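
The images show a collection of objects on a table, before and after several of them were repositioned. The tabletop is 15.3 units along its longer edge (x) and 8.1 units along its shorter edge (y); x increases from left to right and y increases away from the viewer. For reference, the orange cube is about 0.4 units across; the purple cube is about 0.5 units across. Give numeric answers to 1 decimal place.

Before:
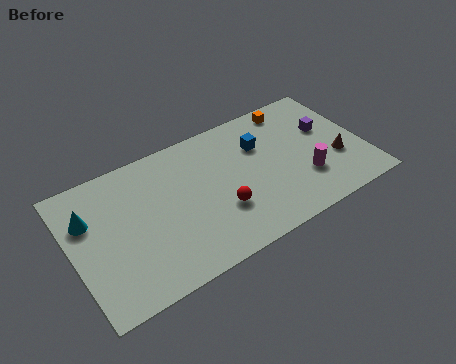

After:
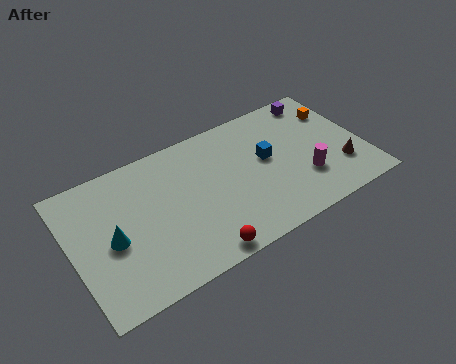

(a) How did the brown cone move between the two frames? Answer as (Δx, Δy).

(0.1, -0.6)

From the two frames, the brown cone sits at roughly (13.8, 2.9) before and (13.9, 2.3) after.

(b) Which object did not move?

the magenta cylinder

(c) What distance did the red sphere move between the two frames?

2.4

The red sphere was near (7.5, 2.7) before and (6.1, 0.8) after, so it travelled √(1.4² + 1.9²) ≈ 2.4 units.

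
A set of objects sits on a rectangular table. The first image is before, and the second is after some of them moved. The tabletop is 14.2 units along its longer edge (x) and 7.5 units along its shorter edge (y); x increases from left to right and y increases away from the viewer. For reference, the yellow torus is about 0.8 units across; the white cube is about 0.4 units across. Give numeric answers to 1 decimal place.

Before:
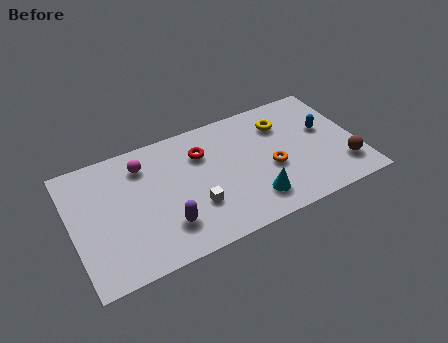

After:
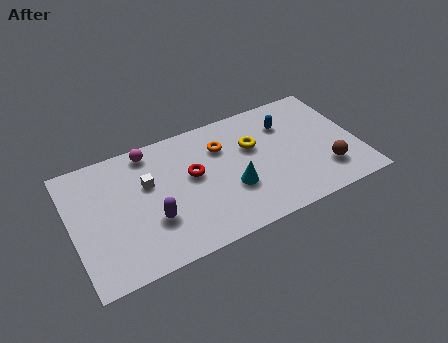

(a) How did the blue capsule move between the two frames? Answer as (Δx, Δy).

(-1.8, 1.1)

The blue capsule was at about (12.7, 4.4) and moved to about (10.9, 5.5).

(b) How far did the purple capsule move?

0.8

The purple capsule moved from about (4.4, 1.9) to (3.8, 2.5), a distance of √(0.6² + 0.6²) ≈ 0.8.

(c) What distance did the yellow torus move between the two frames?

1.8

The yellow torus moved from about (10.7, 5.6) to (9.1, 4.8), a distance of √(1.6² + 0.8²) ≈ 1.8.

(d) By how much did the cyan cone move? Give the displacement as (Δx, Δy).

(-0.9, 1.1)

From the two frames, the cyan cone sits at roughly (8.7, 1.6) before and (7.8, 2.7) after.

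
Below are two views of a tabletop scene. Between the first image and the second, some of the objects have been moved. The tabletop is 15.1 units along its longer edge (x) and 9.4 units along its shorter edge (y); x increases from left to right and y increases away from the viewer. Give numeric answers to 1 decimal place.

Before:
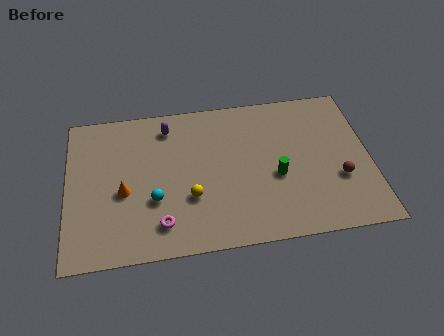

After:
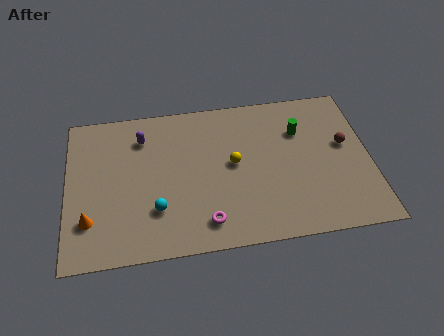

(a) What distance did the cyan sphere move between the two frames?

0.6

From (4.3, 3.3) to (4.4, 2.7), the cyan sphere covered √(0.1² + 0.6²) ≈ 0.6 units.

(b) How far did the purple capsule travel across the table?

1.4

The purple capsule was near (5.1, 7.8) before and (3.8, 7.3) after, so it travelled √(1.3² + 0.5²) ≈ 1.4 units.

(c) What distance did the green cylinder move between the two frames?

3.0

The green cylinder was near (10.4, 3.9) before and (11.7, 6.6) after, so it travelled √(1.3² + 2.7²) ≈ 3.0 units.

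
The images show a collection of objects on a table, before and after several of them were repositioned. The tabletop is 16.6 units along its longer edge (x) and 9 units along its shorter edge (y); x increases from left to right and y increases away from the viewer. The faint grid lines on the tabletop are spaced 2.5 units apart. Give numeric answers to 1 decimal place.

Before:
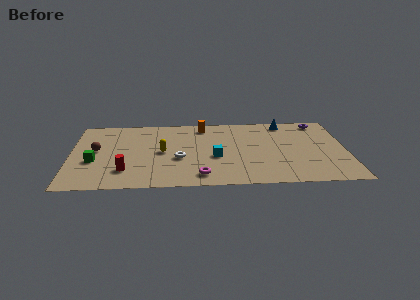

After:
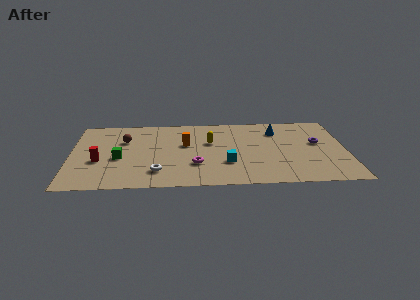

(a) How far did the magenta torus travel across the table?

1.4

The magenta torus moved from about (7.8, 1.4) to (7.5, 2.8), a distance of √(0.3² + 1.4²) ≈ 1.4.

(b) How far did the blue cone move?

1.1

The blue cone was near (13.0, 7.9) before and (12.5, 6.9) after, so it travelled √(0.5² + 1.0²) ≈ 1.1 units.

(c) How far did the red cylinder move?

2.1

From (3.3, 2.2) to (1.7, 3.5), the red cylinder covered √(1.6² + 1.3²) ≈ 2.1 units.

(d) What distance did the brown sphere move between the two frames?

2.1

The brown sphere was near (1.5, 4.9) before and (3.2, 6.1) after, so it travelled √(1.7² + 1.2²) ≈ 2.1 units.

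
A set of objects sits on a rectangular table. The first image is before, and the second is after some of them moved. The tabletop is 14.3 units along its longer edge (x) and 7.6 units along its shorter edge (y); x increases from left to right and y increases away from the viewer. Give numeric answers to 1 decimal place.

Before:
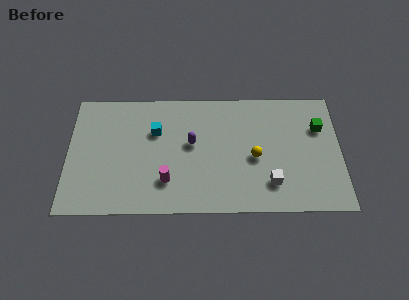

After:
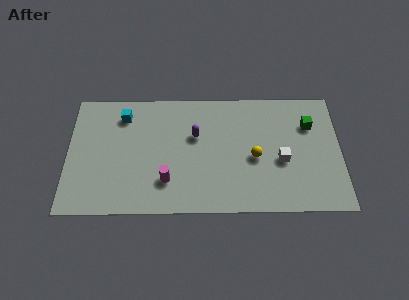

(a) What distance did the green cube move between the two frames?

0.5

The green cube was near (13.2, 5.2) before and (12.7, 5.4) after, so it travelled √(0.5² + 0.2²) ≈ 0.5 units.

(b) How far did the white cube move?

1.5

The white cube moved from about (10.6, 1.8) to (11.2, 3.2), a distance of √(0.6² + 1.4²) ≈ 1.5.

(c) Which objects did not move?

the magenta cylinder and the yellow sphere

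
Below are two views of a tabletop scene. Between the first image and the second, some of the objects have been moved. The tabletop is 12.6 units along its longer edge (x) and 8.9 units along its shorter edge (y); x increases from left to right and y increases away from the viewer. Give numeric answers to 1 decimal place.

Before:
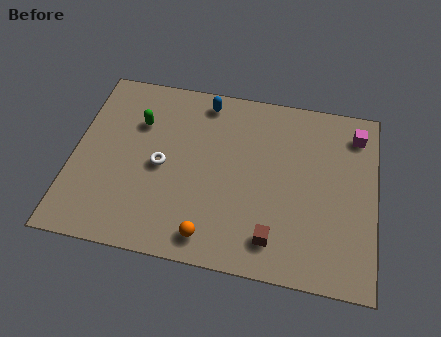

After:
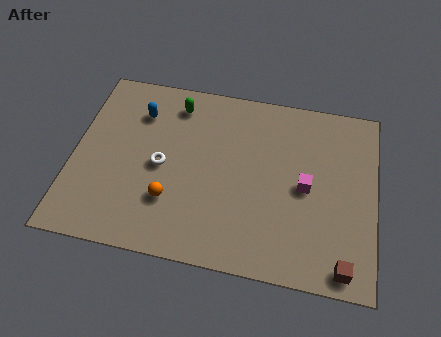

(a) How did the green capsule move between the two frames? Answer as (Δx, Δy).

(1.5, 1.2)

The green capsule was at about (2.6, 6.2) and moved to about (4.1, 7.4).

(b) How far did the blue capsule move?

2.9

The blue capsule was near (5.3, 7.8) before and (2.6, 6.7) after, so it travelled √(2.7² + 1.1²) ≈ 2.9 units.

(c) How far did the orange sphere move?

2.2

The orange sphere moved from about (5.9, 1.2) to (4.2, 2.6), a distance of √(1.7² + 1.4²) ≈ 2.2.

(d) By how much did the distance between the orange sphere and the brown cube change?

+4.8

The distance was about 2.6 in the first image and 7.4 in the second, so they moved 4.8 units further apart.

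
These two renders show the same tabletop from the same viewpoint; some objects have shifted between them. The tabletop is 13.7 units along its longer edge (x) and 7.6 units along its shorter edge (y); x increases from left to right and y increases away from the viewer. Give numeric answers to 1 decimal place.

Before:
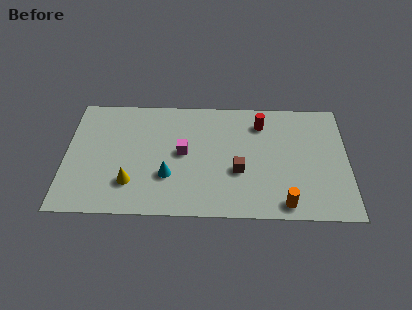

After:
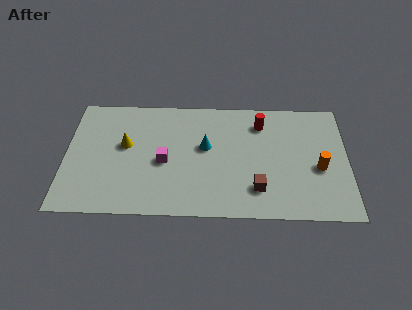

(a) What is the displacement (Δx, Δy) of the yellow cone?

(-0.3, 2.4)

From the two frames, the yellow cone sits at roughly (3.2, 2.0) before and (2.9, 4.4) after.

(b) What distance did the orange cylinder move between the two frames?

2.9

The orange cylinder was near (10.6, 0.9) before and (12.3, 3.2) after, so it travelled √(1.7² + 2.3²) ≈ 2.9 units.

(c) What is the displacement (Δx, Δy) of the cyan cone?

(1.8, 1.9)

The cyan cone was at about (5.0, 2.5) and moved to about (6.8, 4.4).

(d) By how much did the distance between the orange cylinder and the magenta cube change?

+1.7

Before: roughly 5.8 units apart; after: 7.5. That's 1.7 units further apart.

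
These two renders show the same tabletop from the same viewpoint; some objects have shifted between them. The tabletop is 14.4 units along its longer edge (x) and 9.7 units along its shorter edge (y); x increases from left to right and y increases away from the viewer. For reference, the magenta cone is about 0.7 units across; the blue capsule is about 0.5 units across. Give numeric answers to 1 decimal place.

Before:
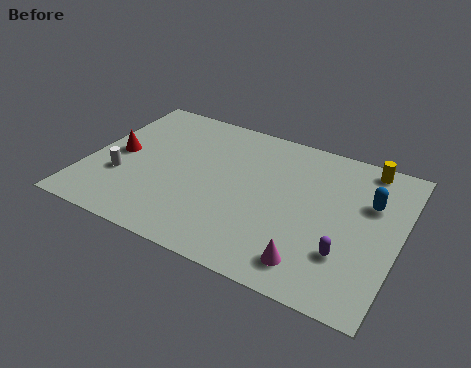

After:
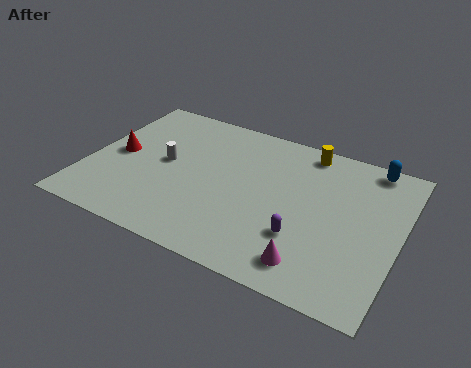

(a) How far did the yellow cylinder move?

2.8

The yellow cylinder moved from about (12.5, 8.7) to (9.7, 8.6), a distance of √(2.8² + 0.1²) ≈ 2.8.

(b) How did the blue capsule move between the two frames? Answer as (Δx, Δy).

(-0.2, 2.4)

The blue capsule was at about (12.9, 6.4) and moved to about (12.7, 8.8).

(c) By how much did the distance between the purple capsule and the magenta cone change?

-0.3

They were about 1.8 units apart before and 1.5 after — 0.3 units closer together.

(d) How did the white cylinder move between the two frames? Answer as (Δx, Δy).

(1.8, 1.8)

From the two frames, the white cylinder sits at roughly (1.7, 3.3) before and (3.5, 5.1) after.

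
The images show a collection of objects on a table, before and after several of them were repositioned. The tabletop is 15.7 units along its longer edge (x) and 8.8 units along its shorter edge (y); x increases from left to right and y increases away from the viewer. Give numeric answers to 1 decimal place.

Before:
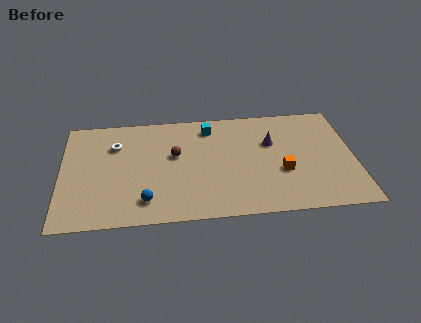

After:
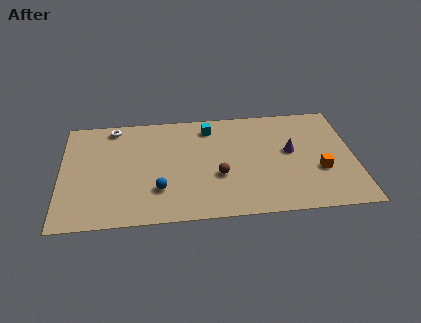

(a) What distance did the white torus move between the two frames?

1.5

The white torus was near (2.9, 6.3) before and (2.8, 7.8) after, so it travelled √(0.1² + 1.5²) ≈ 1.5 units.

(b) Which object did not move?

the cyan cube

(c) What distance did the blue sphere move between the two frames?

1.1

From (4.5, 1.7) to (5.2, 2.5), the blue sphere covered √(0.7² + 0.8²) ≈ 1.1 units.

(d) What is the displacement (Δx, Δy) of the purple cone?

(1.0, -0.8)

The purple cone started near (11.3, 5.7) and ended near (12.3, 4.9).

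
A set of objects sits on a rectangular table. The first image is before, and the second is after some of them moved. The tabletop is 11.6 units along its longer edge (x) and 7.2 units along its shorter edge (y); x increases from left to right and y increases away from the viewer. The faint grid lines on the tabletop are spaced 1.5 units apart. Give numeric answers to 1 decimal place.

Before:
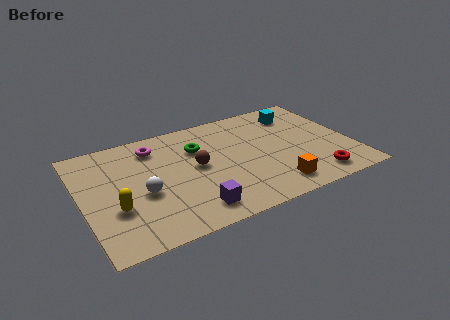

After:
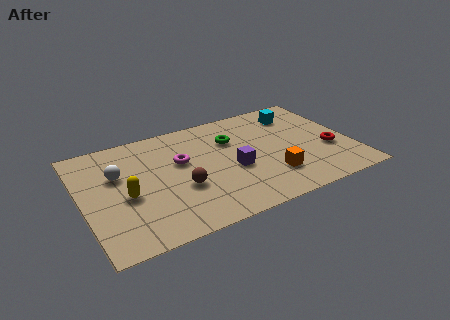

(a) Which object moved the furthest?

the purple cube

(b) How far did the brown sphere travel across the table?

1.4

The brown sphere moved from about (4.9, 3.8) to (4.1, 2.7), a distance of √(0.8² + 1.1²) ≈ 1.4.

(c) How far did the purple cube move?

2.7

The purple cube moved from about (4.4, 1.2) to (6.4, 3.0), a distance of √(2.0² + 1.8²) ≈ 2.7.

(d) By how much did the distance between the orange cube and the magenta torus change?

-2.1

They were about 6.5 units apart before and 4.4 after — 2.1 units closer together.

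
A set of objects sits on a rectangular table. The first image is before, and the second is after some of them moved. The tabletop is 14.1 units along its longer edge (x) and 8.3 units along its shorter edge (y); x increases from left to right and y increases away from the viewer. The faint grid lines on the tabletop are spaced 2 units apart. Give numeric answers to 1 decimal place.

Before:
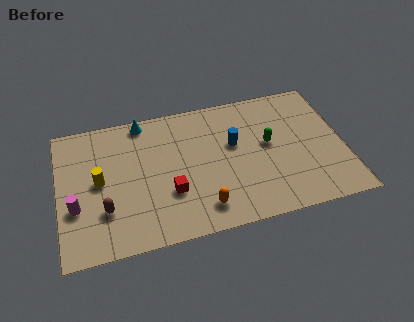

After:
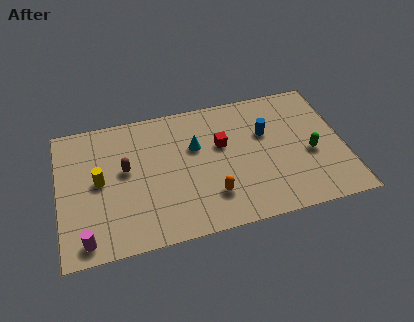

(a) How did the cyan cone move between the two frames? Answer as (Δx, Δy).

(2.5, -2.2)

The cyan cone started near (4.3, 7.5) and ended near (6.8, 5.3).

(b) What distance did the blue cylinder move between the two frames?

1.6

From (8.7, 5.0) to (10.3, 5.3), the blue cylinder covered √(1.6² + 0.3²) ≈ 1.6 units.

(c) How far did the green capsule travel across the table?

2.3

The green capsule was near (10.4, 4.6) before and (12.4, 3.5) after, so it travelled √(2.0² + 1.1²) ≈ 2.3 units.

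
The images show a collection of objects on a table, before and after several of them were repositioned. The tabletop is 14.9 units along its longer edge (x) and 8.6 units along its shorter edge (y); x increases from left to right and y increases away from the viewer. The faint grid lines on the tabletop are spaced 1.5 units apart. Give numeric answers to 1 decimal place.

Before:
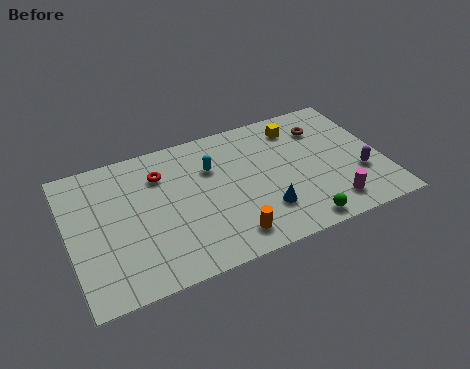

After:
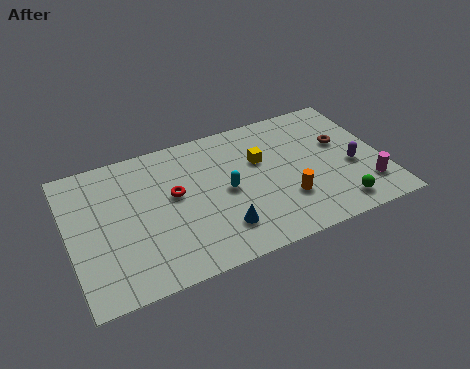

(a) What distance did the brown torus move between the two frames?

1.5

From (12.4, 6.5) to (13.1, 5.2), the brown torus covered √(0.7² + 1.3²) ≈ 1.5 units.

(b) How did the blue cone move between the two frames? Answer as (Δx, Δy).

(-2.1, -0.3)

The blue cone was at about (9.0, 2.3) and moved to about (6.9, 2.0).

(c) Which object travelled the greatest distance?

the orange cylinder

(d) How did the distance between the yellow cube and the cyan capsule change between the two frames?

-2.2

They were about 4.4 units apart before and 2.2 after — 2.2 units closer together.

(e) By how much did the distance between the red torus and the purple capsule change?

-1.3

Before: roughly 9.8 units apart; after: 8.5. That's 1.3 units closer together.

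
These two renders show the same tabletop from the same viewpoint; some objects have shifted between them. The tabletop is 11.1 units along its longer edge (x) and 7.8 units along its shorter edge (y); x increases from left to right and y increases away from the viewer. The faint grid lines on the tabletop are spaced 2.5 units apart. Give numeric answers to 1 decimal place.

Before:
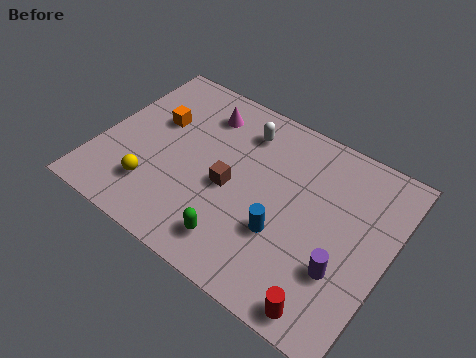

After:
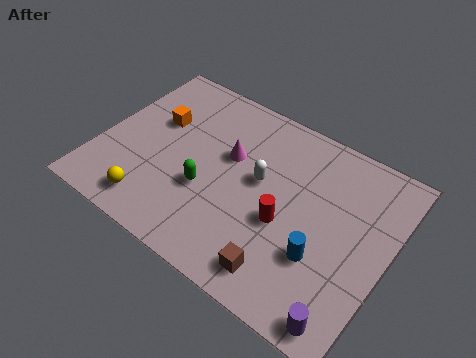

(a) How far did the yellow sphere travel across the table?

0.7

From (2.4, 1.9) to (2.5, 1.2), the yellow sphere covered √(0.1² + 0.7²) ≈ 0.7 units.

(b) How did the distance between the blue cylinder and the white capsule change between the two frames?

-0.9

Before: roughly 4.1 units apart; after: 3.2. That's 0.9 units closer together.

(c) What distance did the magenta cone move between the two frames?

1.9

The magenta cone moved from about (3.5, 6.2) to (4.8, 4.8), a distance of √(1.3² + 1.4²) ≈ 1.9.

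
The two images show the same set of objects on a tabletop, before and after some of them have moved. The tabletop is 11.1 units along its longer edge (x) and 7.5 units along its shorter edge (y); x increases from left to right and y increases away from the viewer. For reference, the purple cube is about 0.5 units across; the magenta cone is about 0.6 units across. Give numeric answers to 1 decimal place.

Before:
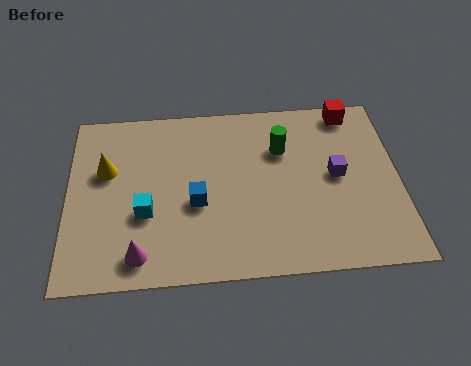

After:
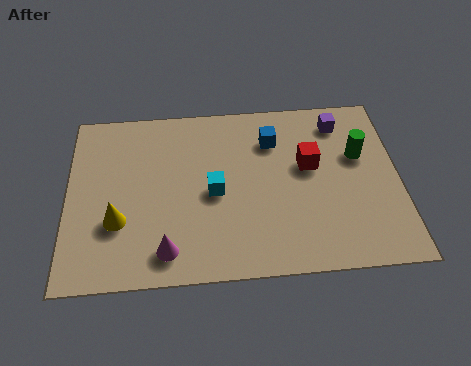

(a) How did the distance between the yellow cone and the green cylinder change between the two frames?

+2.5

Before: roughly 5.9 units apart; after: 8.4. That's 2.5 units further apart.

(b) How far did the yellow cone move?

2.2

The yellow cone was near (1.3, 4.7) before and (1.7, 2.5) after, so it travelled √(0.4² + 2.2²) ≈ 2.2 units.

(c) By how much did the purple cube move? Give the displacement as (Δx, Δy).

(0.2, 2.3)

The purple cube was at about (9.0, 3.9) and moved to about (9.2, 6.2).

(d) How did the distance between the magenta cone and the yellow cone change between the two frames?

-1.7

The distance was about 3.8 in the first image and 2.1 in the second, so they moved 1.7 units closer together.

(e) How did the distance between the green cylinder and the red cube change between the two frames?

-1.1

The distance was about 2.8 in the first image and 1.7 in the second, so they moved 1.1 units closer together.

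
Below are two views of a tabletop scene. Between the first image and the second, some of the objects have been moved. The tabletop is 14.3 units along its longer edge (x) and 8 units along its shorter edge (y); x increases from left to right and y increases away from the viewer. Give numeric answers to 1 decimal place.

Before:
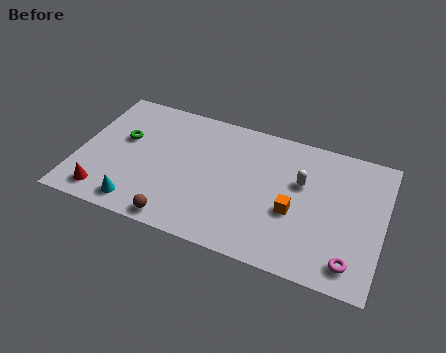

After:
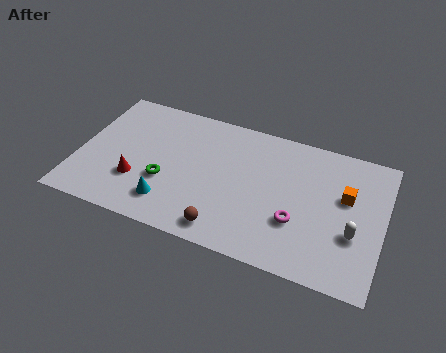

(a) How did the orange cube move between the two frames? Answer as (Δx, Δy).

(2.3, 1.7)

From the two frames, the orange cube sits at roughly (10.2, 3.2) before and (12.5, 4.9) after.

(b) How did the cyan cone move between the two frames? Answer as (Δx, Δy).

(1.4, 0.6)

The cyan cone was at about (3.1, 1.1) and moved to about (4.5, 1.7).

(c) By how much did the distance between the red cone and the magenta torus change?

-4.0

Before: roughly 11.5 units apart; after: 7.5. That's 4.0 units closer together.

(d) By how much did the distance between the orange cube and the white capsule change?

+0.3

The distance was about 1.8 in the first image and 2.1 in the second, so they moved 0.3 units further apart.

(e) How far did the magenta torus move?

3.0

From (13.0, 1.3) to (10.4, 2.7), the magenta torus covered √(2.6² + 1.4²) ≈ 3.0 units.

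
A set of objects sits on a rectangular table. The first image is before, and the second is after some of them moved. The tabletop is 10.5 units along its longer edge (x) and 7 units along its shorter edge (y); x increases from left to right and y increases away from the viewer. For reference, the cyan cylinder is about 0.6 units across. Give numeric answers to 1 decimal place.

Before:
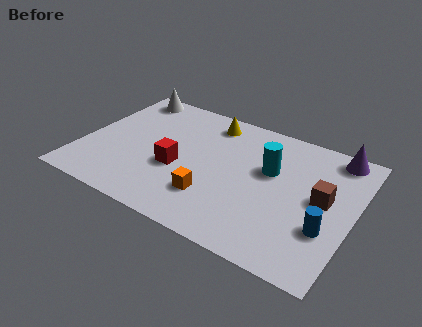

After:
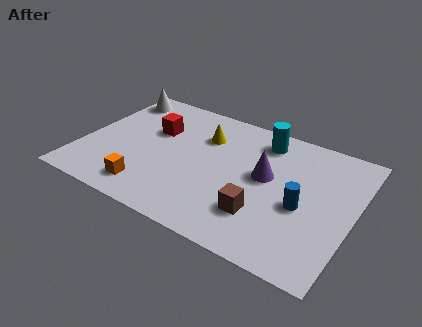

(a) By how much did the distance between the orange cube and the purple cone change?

-1.0

They were about 6.0 units apart before and 5.0 after — 1.0 units closer together.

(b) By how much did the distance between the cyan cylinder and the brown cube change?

+1.7

The distance was about 2.2 in the first image and 3.9 in the second, so they moved 1.7 units further apart.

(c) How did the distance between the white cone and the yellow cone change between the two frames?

+0.4

The distance was about 3.4 in the first image and 3.8 in the second, so they moved 0.4 units further apart.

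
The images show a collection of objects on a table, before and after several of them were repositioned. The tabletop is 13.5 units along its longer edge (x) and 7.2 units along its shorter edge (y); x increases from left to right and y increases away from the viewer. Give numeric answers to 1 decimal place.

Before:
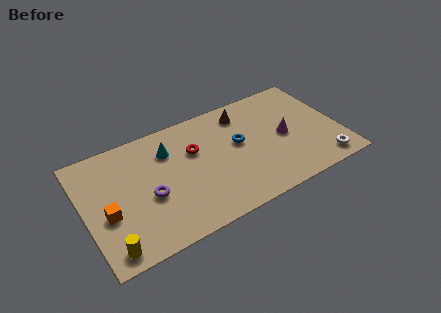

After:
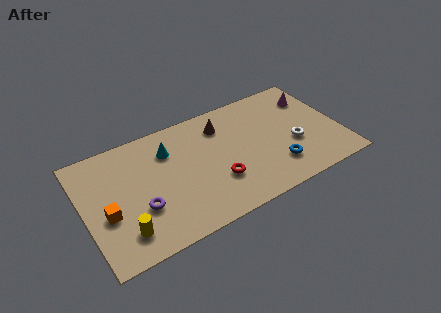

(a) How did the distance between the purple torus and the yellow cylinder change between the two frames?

-1.7

The distance was about 3.1 in the first image and 1.4 in the second, so they moved 1.7 units closer together.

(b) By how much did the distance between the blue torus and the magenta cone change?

+1.9

They were about 2.5 units apart before and 4.4 after — 1.9 units further apart.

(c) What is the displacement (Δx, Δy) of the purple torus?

(-0.5, -0.5)

The purple torus was at about (3.3, 3.0) and moved to about (2.8, 2.5).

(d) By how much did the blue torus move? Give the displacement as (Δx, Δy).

(1.7, -2.3)

The blue torus was at about (8.2, 4.1) and moved to about (9.9, 1.8).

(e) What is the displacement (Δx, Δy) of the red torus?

(0.9, -2.4)

The red torus started near (5.9, 4.7) and ended near (6.8, 2.3).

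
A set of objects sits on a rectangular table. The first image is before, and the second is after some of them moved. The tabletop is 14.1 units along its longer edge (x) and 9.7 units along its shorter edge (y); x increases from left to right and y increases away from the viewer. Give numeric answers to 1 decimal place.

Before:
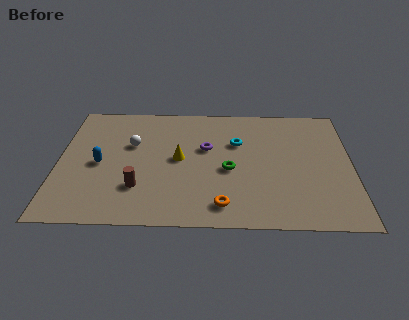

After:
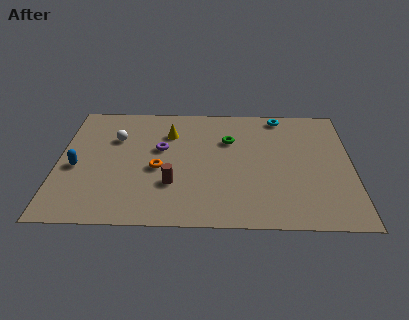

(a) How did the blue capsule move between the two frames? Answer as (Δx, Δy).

(-1.1, -0.3)

The blue capsule started near (2.0, 4.5) and ended near (0.9, 4.2).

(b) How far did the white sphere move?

0.9

From (3.5, 6.1) to (2.7, 6.6), the white sphere covered √(0.8² + 0.5²) ≈ 0.9 units.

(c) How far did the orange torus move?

4.1

The orange torus was near (7.9, 1.5) before and (4.8, 4.2) after, so it travelled √(3.1² + 2.7²) ≈ 4.1 units.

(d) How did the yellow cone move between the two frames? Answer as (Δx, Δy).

(-0.5, 2.1)

The yellow cone was at about (5.8, 5.0) and moved to about (5.3, 7.1).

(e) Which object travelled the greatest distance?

the orange torus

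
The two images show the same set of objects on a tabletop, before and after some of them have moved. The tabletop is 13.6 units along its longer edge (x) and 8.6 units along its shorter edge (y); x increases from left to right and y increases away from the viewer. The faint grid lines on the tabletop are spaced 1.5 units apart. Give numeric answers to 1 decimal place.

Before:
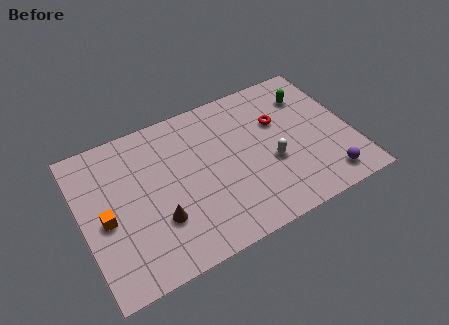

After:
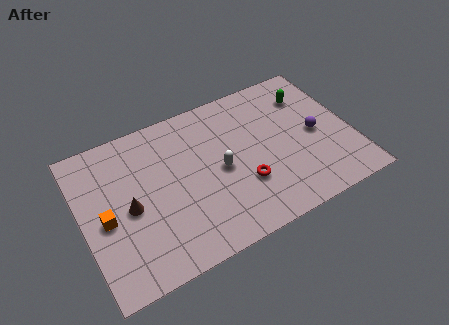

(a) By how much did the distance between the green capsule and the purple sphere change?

-2.8

They were about 5.2 units apart before and 2.4 after — 2.8 units closer together.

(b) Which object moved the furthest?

the red torus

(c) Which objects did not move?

the orange cube and the green capsule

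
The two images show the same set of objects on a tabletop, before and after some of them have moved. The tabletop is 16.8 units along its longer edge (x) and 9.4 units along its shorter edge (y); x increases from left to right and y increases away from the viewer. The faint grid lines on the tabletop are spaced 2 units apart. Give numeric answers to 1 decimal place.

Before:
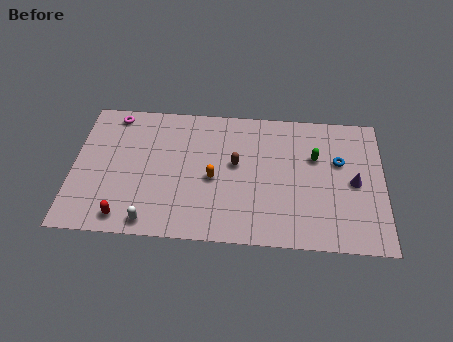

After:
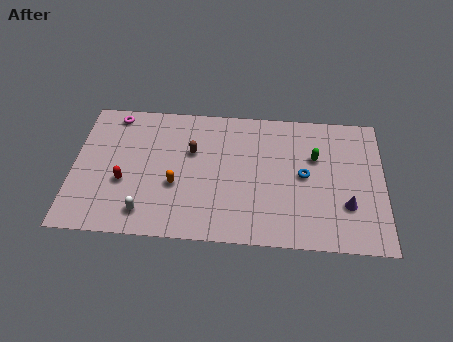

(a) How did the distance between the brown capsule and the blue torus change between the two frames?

+0.6

The distance was about 5.6 in the first image and 6.2 in the second, so they moved 0.6 units further apart.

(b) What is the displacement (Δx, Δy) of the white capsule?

(-0.3, 0.6)

From the two frames, the white capsule sits at roughly (4.3, 1.0) before and (4.0, 1.6) after.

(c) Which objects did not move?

the magenta torus and the green capsule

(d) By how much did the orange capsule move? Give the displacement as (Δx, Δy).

(-2.0, -0.6)

The orange capsule started near (7.6, 4.2) and ended near (5.6, 3.6).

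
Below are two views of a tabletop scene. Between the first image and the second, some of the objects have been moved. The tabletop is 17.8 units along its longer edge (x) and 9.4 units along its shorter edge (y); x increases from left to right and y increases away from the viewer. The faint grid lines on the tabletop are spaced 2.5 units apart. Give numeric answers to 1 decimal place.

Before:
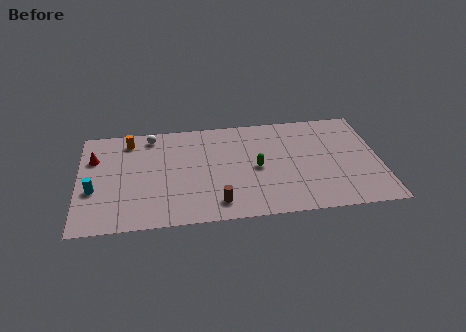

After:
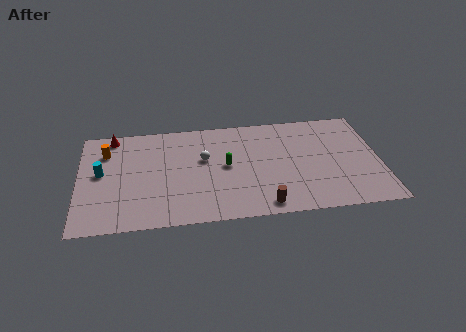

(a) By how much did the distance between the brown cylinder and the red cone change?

+2.7

The distance was about 8.7 in the first image and 11.4 in the second, so they moved 2.7 units further apart.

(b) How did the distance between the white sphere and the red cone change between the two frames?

+2.2

They were about 3.8 units apart before and 6.0 after — 2.2 units further apart.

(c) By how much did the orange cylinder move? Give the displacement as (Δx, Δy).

(-1.4, -0.9)

The orange cylinder was at about (3.0, 7.9) and moved to about (1.6, 7.0).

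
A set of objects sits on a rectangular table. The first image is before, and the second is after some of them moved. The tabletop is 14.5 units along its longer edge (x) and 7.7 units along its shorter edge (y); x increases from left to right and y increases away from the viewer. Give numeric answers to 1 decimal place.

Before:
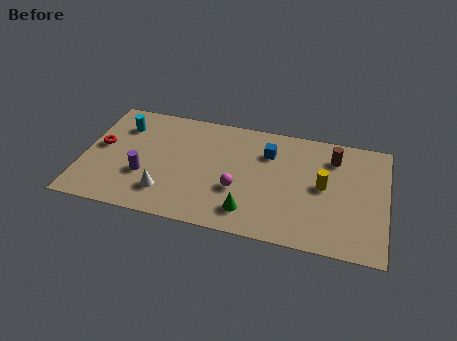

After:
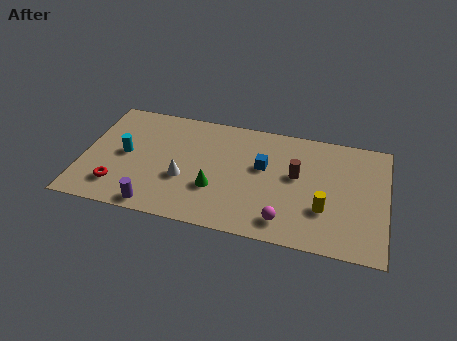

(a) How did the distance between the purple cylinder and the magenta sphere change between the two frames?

+1.6

The distance was about 4.5 in the first image and 6.1 in the second, so they moved 1.6 units further apart.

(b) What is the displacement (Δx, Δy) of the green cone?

(-1.7, 1.1)

The green cone was at about (8.1, 1.5) and moved to about (6.4, 2.6).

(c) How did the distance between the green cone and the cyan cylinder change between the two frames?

-3.1

Before: roughly 7.7 units apart; after: 4.6. That's 3.1 units closer together.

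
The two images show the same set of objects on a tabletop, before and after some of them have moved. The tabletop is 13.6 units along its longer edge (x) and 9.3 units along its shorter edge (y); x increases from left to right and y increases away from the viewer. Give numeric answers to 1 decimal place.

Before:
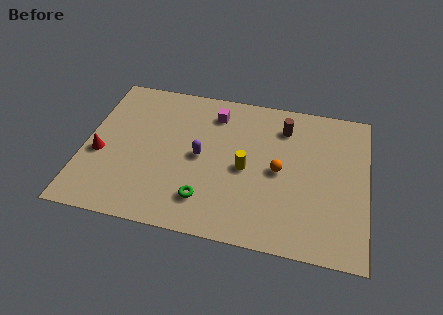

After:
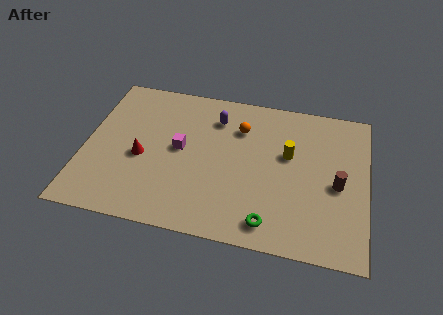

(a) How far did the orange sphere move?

3.0

The orange sphere was near (9.4, 4.5) before and (7.4, 6.8) after, so it travelled √(2.0² + 2.3²) ≈ 3.0 units.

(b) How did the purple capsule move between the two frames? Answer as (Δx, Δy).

(0.6, 2.6)

From the two frames, the purple capsule sits at roughly (5.6, 4.6) before and (6.2, 7.2) after.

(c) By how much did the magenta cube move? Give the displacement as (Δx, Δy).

(-1.5, -2.6)

The magenta cube started near (6.1, 7.5) and ended near (4.6, 4.9).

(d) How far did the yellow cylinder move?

2.4

The yellow cylinder was near (7.8, 4.3) before and (9.8, 5.6) after, so it travelled √(2.0² + 1.3²) ≈ 2.4 units.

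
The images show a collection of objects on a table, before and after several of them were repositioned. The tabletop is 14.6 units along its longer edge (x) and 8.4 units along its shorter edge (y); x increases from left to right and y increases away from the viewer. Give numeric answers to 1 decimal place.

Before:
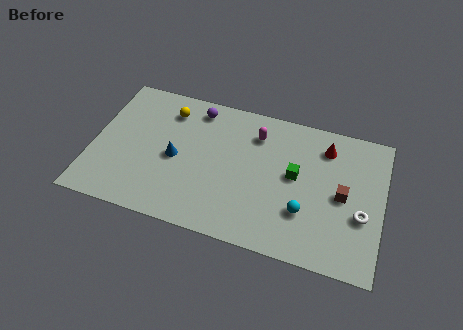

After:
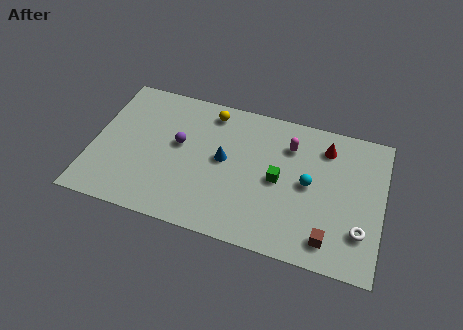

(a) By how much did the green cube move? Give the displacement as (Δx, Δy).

(-0.8, -0.5)

From the two frames, the green cube sits at roughly (10.2, 4.6) before and (9.4, 4.1) after.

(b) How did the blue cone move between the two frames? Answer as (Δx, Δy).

(2.4, 0.6)

The blue cone was at about (4.2, 3.9) and moved to about (6.6, 4.5).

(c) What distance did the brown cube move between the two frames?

2.7

The brown cube moved from about (12.6, 4.1) to (12.1, 1.4), a distance of √(0.5² + 2.7²) ≈ 2.7.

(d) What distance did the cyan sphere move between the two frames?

1.7

The cyan sphere moved from about (10.8, 2.6) to (10.9, 4.3), a distance of √(0.1² + 1.7²) ≈ 1.7.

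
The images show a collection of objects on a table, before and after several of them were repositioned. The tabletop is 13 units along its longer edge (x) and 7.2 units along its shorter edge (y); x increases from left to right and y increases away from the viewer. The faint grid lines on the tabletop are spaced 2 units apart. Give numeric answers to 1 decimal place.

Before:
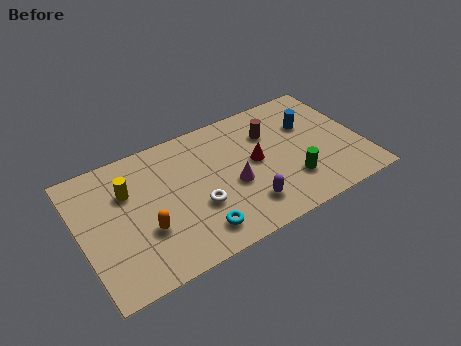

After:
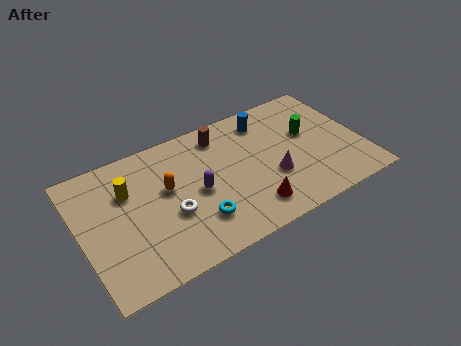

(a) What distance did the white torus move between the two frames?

1.2

The white torus moved from about (5.2, 2.6) to (4.0, 2.8), a distance of √(1.2² + 0.2²) ≈ 1.2.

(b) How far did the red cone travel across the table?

2.5

The red cone moved from about (8.1, 3.8) to (7.5, 1.4), a distance of √(0.6² + 2.4²) ≈ 2.5.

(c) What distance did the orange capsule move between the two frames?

2.1

From (2.8, 2.5) to (4.0, 4.2), the orange capsule covered √(1.2² + 1.7²) ≈ 2.1 units.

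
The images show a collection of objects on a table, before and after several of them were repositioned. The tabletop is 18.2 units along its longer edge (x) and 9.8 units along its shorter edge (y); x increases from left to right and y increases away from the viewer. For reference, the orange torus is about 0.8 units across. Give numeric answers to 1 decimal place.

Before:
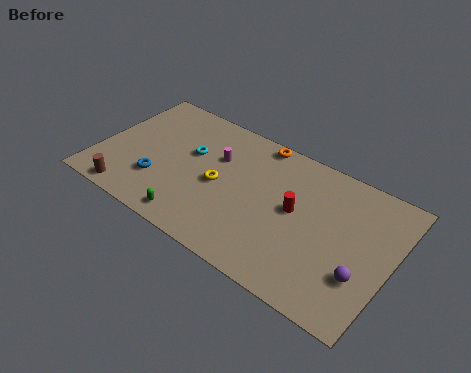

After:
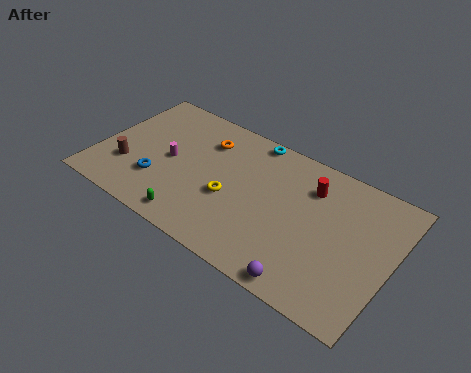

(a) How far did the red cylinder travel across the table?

2.2

From (12.3, 5.3) to (12.9, 7.4), the red cylinder covered √(0.6² + 2.1²) ≈ 2.2 units.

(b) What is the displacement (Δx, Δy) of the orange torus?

(-3.1, -1.6)

The orange torus started near (9.3, 9.0) and ended near (6.2, 7.4).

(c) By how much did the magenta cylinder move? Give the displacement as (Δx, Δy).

(-2.7, -1.7)

From the two frames, the magenta cylinder sits at roughly (7.1, 6.5) before and (4.4, 4.8) after.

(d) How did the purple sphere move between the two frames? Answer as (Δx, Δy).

(-2.9, -2.2)

From the two frames, the purple sphere sits at roughly (16.7, 3.1) before and (13.8, 0.9) after.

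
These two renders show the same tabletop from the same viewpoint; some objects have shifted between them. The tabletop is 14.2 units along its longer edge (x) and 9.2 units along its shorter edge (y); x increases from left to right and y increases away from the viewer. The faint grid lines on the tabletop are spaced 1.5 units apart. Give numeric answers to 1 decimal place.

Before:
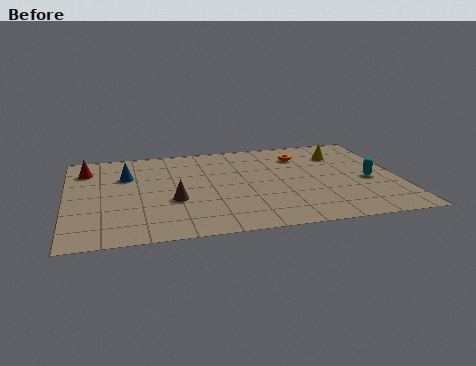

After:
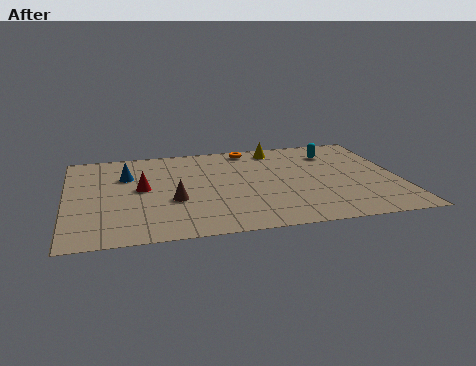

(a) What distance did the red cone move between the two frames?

3.3

The red cone was near (0.9, 7.2) before and (3.2, 4.9) after, so it travelled √(2.3² + 2.3²) ≈ 3.3 units.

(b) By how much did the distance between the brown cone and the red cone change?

-3.3

Before: roughly 5.2 units apart; after: 1.9. That's 3.3 units closer together.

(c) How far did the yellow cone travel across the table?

2.9

The yellow cone moved from about (11.9, 6.9) to (9.2, 8.0), a distance of √(2.7² + 1.1²) ≈ 2.9.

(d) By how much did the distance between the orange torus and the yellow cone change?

-0.5

They were about 1.7 units apart before and 1.2 after — 0.5 units closer together.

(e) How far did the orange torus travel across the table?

2.5

From (10.2, 7.1) to (8.0, 8.2), the orange torus covered √(2.2² + 1.1²) ≈ 2.5 units.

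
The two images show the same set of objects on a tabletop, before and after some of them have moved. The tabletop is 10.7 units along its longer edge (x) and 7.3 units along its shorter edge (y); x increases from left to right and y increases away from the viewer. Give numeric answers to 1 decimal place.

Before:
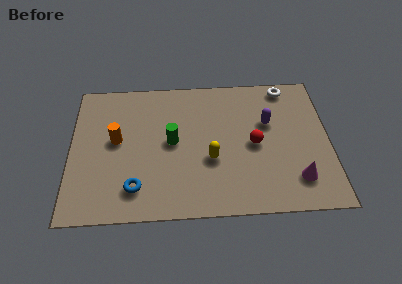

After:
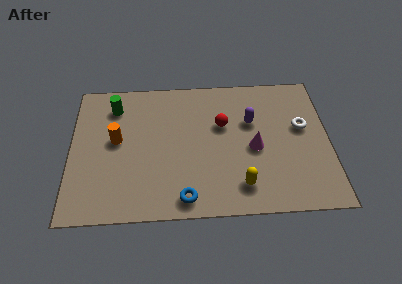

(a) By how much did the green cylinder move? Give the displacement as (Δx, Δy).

(-2.4, 2.0)

The green cylinder started near (4.2, 3.8) and ended near (1.8, 5.8).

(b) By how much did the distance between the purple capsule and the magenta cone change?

-1.8

The distance was about 3.2 in the first image and 1.4 in the second, so they moved 1.8 units closer together.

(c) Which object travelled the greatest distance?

the green cylinder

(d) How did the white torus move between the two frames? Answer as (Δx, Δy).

(0.6, -2.2)

The white torus was at about (9.0, 6.5) and moved to about (9.6, 4.3).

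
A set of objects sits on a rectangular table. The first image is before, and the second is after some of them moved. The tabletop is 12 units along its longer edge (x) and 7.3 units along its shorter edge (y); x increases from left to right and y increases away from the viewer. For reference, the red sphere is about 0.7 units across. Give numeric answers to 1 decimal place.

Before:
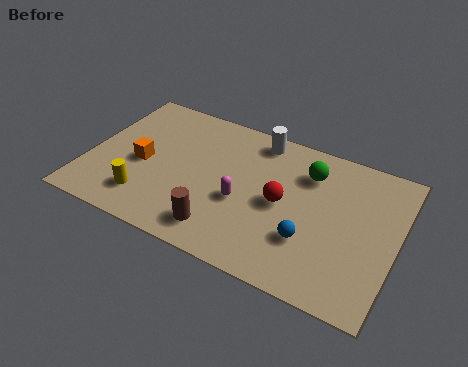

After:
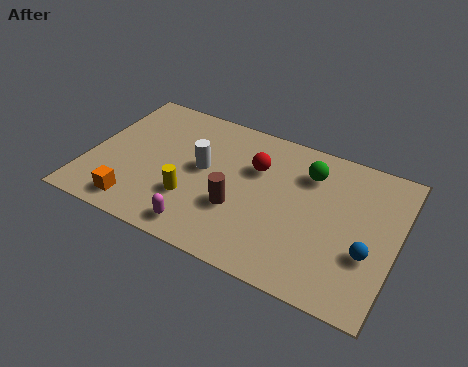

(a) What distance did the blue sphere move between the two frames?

2.2

The blue sphere was near (8.8, 2.3) before and (11.0, 2.6) after, so it travelled √(2.2² + 0.3²) ≈ 2.2 units.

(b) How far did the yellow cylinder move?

1.8

From (2.5, 1.6) to (4.2, 2.3), the yellow cylinder covered √(1.7² + 0.7²) ≈ 1.8 units.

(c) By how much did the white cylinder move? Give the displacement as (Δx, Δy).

(-1.9, -2.4)

The white cylinder started near (6.3, 6.4) and ended near (4.4, 4.0).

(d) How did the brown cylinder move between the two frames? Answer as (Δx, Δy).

(0.5, 1.3)

The brown cylinder was at about (5.5, 1.3) and moved to about (6.0, 2.6).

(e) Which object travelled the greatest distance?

the white cylinder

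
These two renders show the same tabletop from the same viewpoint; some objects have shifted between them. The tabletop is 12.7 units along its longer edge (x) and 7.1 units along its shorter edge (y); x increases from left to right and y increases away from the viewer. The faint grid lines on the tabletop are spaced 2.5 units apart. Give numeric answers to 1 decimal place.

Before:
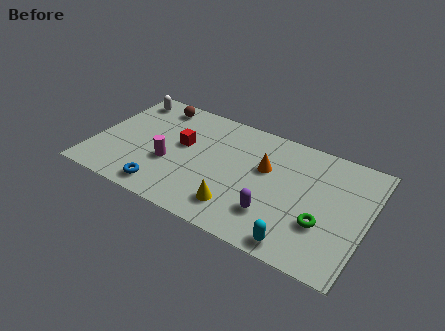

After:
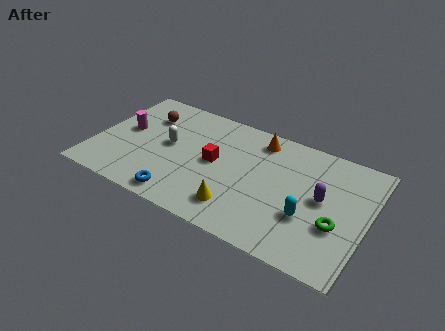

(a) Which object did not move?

the yellow cone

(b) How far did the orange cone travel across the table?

1.7

The orange cone moved from about (7.9, 4.4) to (7.4, 6.0), a distance of √(0.5² + 1.6²) ≈ 1.7.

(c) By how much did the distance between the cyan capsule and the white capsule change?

-3.5

The distance was about 10.3 in the first image and 6.8 in the second, so they moved 3.5 units closer together.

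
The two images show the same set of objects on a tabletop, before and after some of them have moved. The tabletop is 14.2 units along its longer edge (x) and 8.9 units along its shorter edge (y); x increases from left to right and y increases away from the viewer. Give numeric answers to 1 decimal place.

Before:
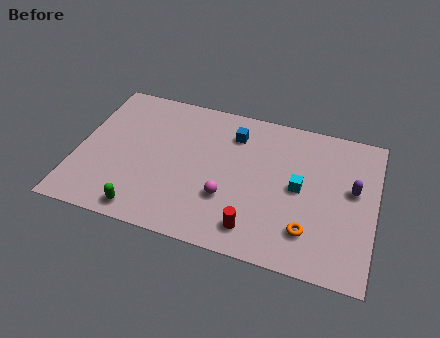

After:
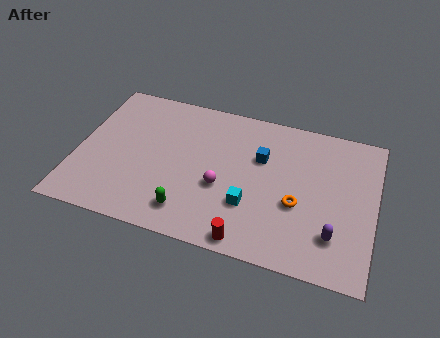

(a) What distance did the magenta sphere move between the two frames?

0.7

The magenta sphere moved from about (7.3, 2.9) to (7.0, 3.5), a distance of √(0.3² + 0.6²) ≈ 0.7.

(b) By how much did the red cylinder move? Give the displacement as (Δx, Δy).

(-0.2, -0.7)

The red cylinder started near (8.7, 1.5) and ended near (8.5, 0.8).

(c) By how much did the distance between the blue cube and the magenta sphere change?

-1.1

They were about 4.0 units apart before and 2.9 after — 1.1 units closer together.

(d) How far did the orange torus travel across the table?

1.5

The orange torus moved from about (11.2, 2.1) to (10.6, 3.5), a distance of √(0.6² + 1.4²) ≈ 1.5.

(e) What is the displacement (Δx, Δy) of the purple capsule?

(-0.7, -2.9)

The purple capsule started near (13.1, 5.1) and ended near (12.4, 2.2).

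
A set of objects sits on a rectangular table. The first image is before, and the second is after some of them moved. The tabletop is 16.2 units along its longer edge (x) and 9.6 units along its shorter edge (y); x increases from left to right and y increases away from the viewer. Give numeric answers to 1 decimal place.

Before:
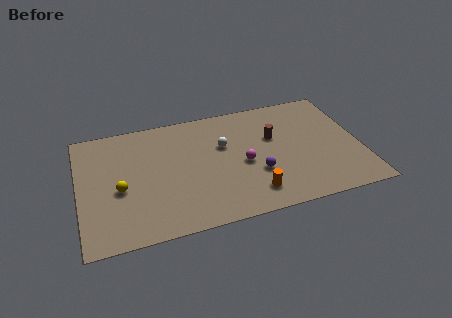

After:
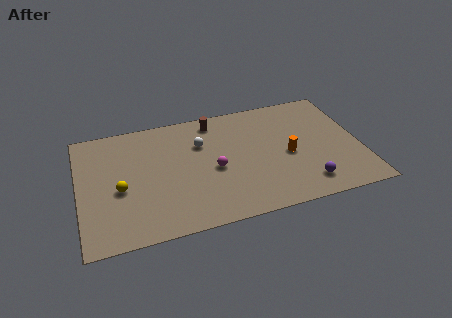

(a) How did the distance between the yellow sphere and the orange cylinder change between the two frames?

+2.0

Before: roughly 7.7 units apart; after: 9.7. That's 2.0 units further apart.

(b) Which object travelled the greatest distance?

the brown cylinder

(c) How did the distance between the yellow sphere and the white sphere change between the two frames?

-1.0

They were about 6.4 units apart before and 5.4 after — 1.0 units closer together.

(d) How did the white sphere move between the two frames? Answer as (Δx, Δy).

(-1.3, 0.5)

The white sphere started near (8.4, 6.1) and ended near (7.1, 6.6).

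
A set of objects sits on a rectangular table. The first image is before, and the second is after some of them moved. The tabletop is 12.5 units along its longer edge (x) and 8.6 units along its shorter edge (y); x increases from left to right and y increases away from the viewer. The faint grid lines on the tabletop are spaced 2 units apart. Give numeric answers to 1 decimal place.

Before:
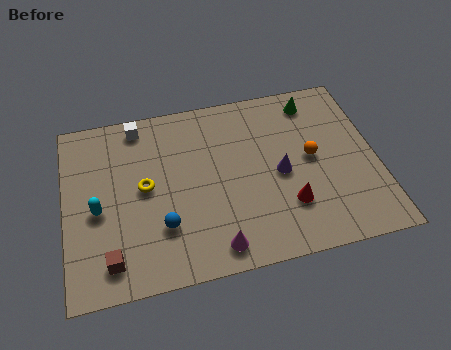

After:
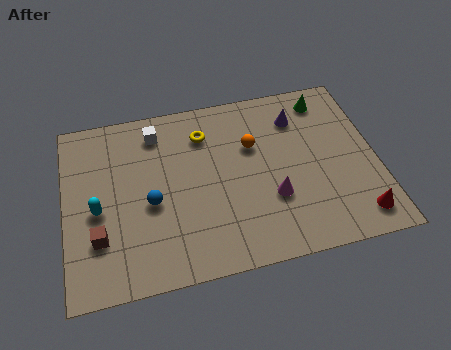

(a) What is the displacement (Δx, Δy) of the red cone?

(2.7, -1.1)

From the two frames, the red cone sits at roughly (8.8, 2.4) before and (11.5, 1.3) after.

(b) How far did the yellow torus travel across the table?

3.3

The yellow torus was near (3.2, 4.5) before and (5.7, 6.6) after, so it travelled √(2.5² + 2.1²) ≈ 3.3 units.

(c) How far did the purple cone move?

2.8

From (8.6, 4.0) to (9.5, 6.6), the purple cone covered √(0.9² + 2.6²) ≈ 2.8 units.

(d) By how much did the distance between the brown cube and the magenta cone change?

+2.8

They were about 4.1 units apart before and 6.9 after — 2.8 units further apart.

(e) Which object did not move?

the cyan capsule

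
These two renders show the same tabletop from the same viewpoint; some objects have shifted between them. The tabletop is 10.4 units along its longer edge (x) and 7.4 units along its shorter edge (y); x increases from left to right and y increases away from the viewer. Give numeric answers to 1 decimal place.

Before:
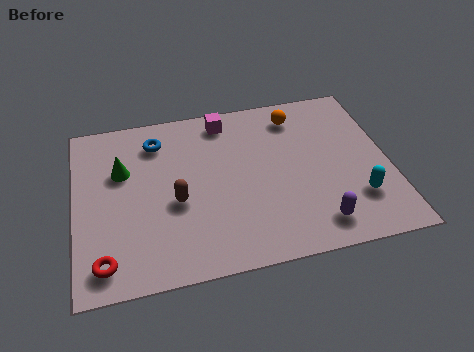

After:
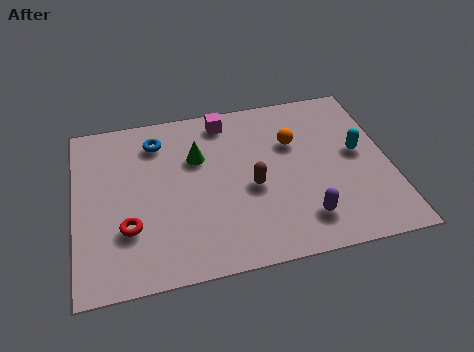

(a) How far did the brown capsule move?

2.5

The brown capsule moved from about (3.3, 3.1) to (5.8, 3.2), a distance of √(2.5² + 0.1²) ≈ 2.5.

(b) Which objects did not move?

the blue torus and the magenta cube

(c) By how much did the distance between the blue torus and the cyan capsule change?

-0.6

Before: roughly 7.5 units apart; after: 6.9. That's 0.6 units closer together.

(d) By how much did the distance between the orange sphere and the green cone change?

-2.8

The distance was about 6.0 in the first image and 3.2 in the second, so they moved 2.8 units closer together.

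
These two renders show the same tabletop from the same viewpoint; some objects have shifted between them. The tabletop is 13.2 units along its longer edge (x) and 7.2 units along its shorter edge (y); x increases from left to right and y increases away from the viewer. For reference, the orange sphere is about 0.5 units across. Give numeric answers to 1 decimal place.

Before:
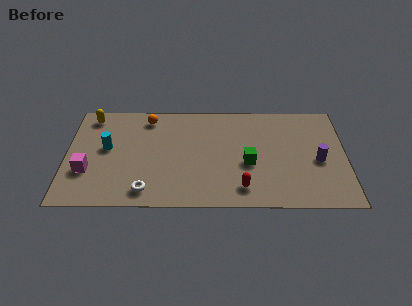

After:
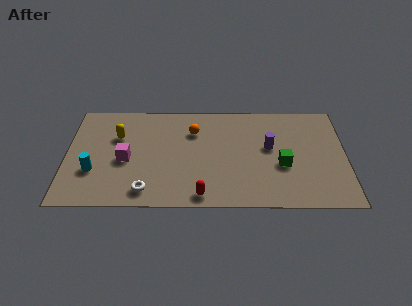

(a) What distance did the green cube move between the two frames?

1.6

The green cube moved from about (8.6, 3.0) to (10.2, 2.9), a distance of √(1.6² + 0.1²) ≈ 1.6.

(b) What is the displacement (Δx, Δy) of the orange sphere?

(2.2, -0.9)

From the two frames, the orange sphere sits at roughly (3.8, 6.1) before and (6.0, 5.2) after.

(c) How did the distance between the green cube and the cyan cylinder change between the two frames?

+2.1

The distance was about 6.8 in the first image and 8.9 in the second, so they moved 2.1 units further apart.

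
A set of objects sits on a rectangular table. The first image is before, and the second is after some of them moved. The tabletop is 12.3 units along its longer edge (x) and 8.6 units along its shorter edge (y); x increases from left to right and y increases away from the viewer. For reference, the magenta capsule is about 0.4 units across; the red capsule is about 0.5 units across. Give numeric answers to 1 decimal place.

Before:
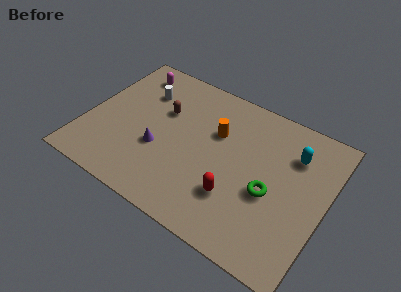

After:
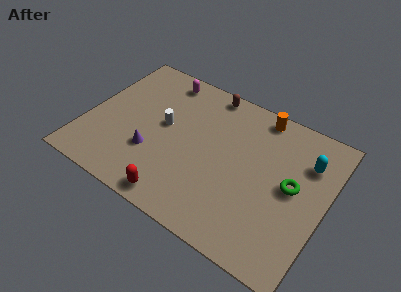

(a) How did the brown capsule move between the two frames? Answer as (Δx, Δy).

(2.0, 2.3)

The brown capsule was at about (3.7, 5.5) and moved to about (5.7, 7.8).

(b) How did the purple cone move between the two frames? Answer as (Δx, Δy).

(-0.3, -0.4)

From the two frames, the purple cone sits at roughly (3.9, 3.2) before and (3.6, 2.8) after.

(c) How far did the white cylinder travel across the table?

2.1

The white cylinder was near (2.5, 6.2) before and (3.9, 4.7) after, so it travelled √(1.4² + 1.5²) ≈ 2.1 units.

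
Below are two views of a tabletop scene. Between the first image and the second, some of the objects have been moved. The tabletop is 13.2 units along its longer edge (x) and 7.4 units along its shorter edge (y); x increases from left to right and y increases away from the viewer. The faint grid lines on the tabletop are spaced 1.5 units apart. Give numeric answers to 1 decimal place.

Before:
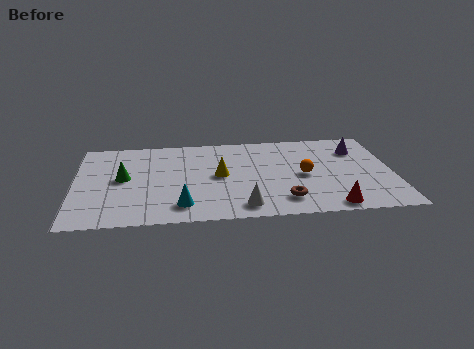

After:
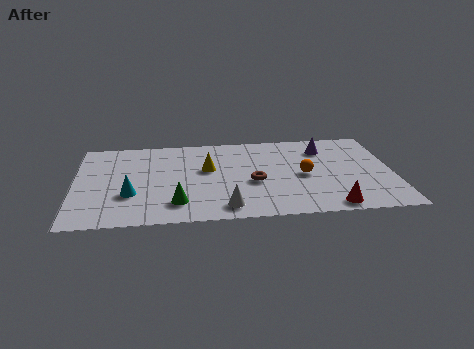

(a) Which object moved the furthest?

the green cone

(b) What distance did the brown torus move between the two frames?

2.0

From (8.6, 1.5) to (7.4, 3.1), the brown torus covered √(1.2² + 1.6²) ≈ 2.0 units.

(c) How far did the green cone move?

3.2

The green cone moved from about (2.0, 3.9) to (4.2, 1.6), a distance of √(2.2² + 2.3²) ≈ 3.2.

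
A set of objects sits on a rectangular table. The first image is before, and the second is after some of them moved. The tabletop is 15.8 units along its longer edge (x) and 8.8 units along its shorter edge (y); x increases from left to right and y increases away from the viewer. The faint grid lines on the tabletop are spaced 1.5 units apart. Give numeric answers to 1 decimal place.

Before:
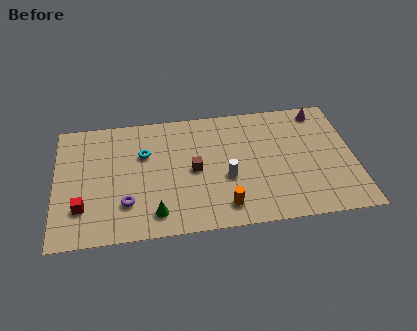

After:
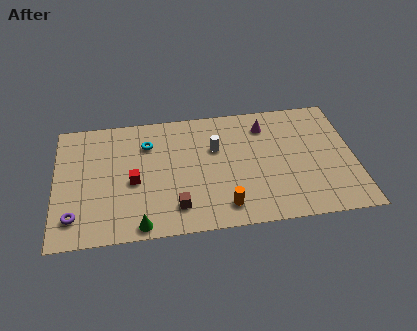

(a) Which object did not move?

the orange cylinder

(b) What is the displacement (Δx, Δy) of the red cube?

(2.7, 1.5)

The red cube started near (1.4, 2.4) and ended near (4.1, 3.9).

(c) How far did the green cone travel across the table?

1.1

From (5.2, 1.5) to (4.4, 0.8), the green cone covered √(0.8² + 0.7²) ≈ 1.1 units.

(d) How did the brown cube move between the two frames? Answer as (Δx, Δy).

(-1.0, -2.5)

The brown cube started near (7.3, 4.3) and ended near (6.3, 1.8).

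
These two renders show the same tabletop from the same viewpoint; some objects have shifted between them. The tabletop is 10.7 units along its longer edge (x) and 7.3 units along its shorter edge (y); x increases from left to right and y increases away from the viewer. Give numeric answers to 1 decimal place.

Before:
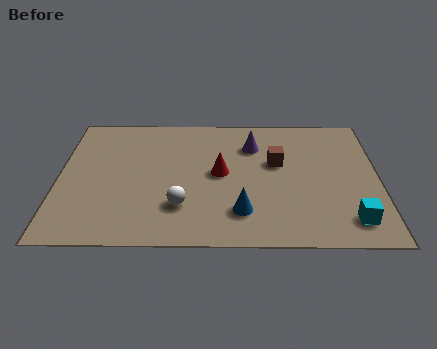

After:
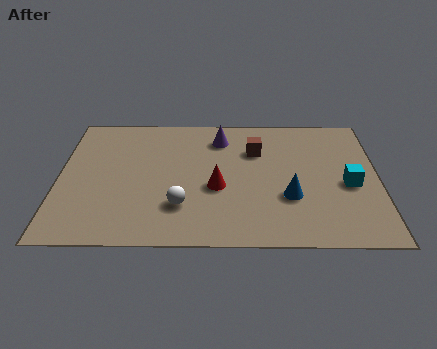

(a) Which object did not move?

the white sphere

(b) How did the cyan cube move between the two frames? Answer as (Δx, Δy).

(0.0, 1.9)

The cyan cube was at about (9.7, 1.3) and moved to about (9.7, 3.2).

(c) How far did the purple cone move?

1.2

From (6.5, 5.4) to (5.4, 5.8), the purple cone covered √(1.1² + 0.4²) ≈ 1.2 units.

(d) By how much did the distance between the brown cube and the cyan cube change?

-0.3

The distance was about 3.9 in the first image and 3.6 in the second, so they moved 0.3 units closer together.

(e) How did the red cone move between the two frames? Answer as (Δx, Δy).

(-0.1, -0.8)

The red cone started near (5.4, 3.8) and ended near (5.3, 3.0).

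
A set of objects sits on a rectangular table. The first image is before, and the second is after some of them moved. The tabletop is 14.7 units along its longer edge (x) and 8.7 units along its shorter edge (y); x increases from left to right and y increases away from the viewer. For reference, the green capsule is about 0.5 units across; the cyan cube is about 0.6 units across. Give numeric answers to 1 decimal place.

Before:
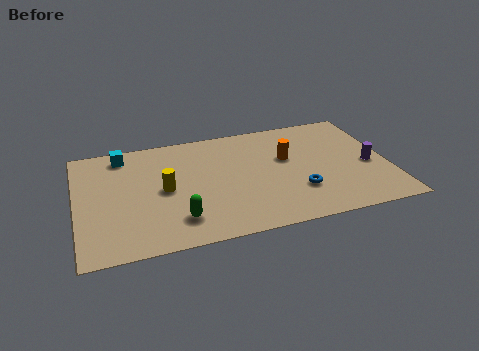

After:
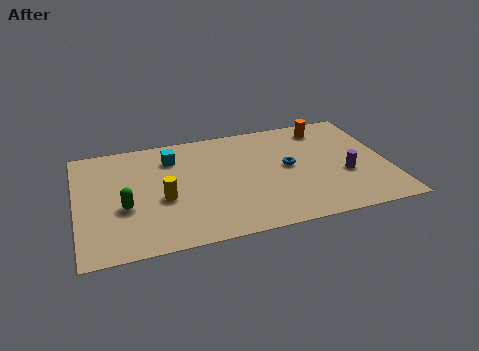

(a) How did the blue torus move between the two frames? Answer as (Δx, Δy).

(-0.3, 2.0)

The blue torus was at about (10.3, 2.6) and moved to about (10.0, 4.6).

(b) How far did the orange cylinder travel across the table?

2.8

From (10.0, 5.3) to (12.0, 7.3), the orange cylinder covered √(2.0² + 2.0²) ≈ 2.8 units.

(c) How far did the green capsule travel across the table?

2.8

The green capsule was near (4.6, 1.9) before and (2.2, 3.4) after, so it travelled √(2.4² + 1.5²) ≈ 2.8 units.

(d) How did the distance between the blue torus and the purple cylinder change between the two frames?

-0.8

They were about 3.7 units apart before and 2.9 after — 0.8 units closer together.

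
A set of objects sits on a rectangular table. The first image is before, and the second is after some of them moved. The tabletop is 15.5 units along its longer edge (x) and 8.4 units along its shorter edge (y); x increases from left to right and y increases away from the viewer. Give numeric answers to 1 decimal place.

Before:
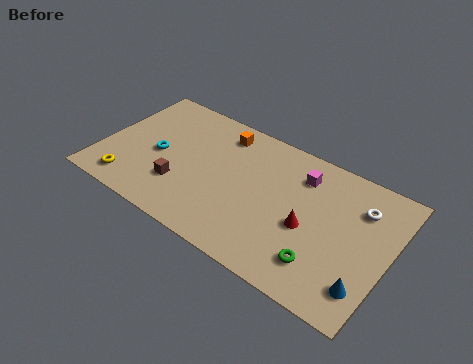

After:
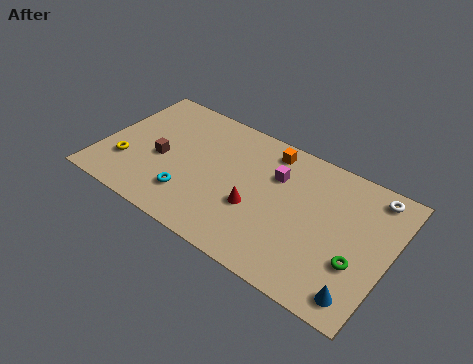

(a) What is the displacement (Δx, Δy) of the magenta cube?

(-1.3, -0.7)

The magenta cube was at about (10.5, 6.5) and moved to about (9.2, 5.8).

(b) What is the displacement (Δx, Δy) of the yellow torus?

(-0.4, 1.2)

From the two frames, the yellow torus sits at roughly (1.9, 1.3) before and (1.5, 2.5) after.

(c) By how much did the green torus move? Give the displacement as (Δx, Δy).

(1.7, 1.0)

From the two frames, the green torus sits at roughly (12.3, 1.9) before and (14.0, 2.9) after.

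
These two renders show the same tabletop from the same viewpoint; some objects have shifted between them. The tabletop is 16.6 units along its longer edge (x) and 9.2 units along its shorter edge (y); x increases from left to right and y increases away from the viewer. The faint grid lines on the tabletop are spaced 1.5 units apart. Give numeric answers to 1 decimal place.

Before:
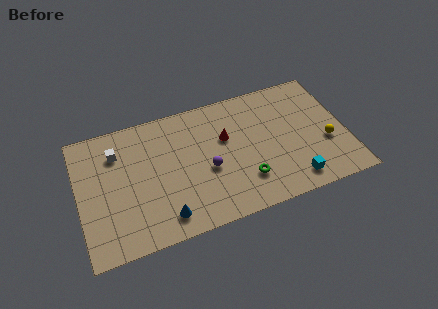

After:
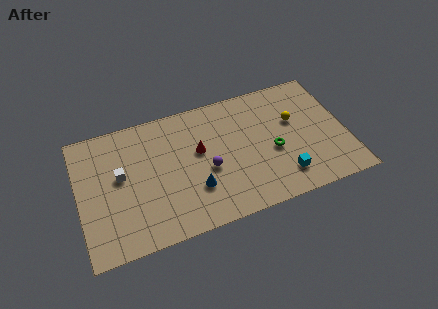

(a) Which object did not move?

the purple sphere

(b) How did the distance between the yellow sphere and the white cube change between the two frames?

-2.3

The distance was about 13.2 in the first image and 10.9 in the second, so they moved 2.3 units closer together.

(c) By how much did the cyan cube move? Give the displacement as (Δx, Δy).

(-0.6, 0.5)

From the two frames, the cyan cube sits at roughly (13.0, 1.4) before and (12.4, 1.9) after.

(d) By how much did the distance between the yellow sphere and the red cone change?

-0.5

Before: roughly 6.5 units apart; after: 6.0. That's 0.5 units closer together.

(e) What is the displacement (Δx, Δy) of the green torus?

(1.9, 1.5)

The green torus was at about (10.1, 2.4) and moved to about (12.0, 3.9).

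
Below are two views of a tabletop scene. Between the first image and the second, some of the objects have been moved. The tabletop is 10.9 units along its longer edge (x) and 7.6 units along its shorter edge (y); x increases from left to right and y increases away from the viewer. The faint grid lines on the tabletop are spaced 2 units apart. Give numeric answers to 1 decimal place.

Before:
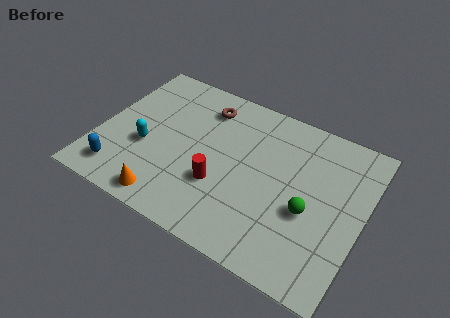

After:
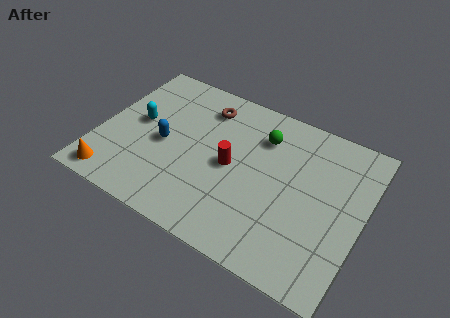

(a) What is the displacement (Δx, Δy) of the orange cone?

(-2.3, 0.0)

From the two frames, the orange cone sits at roughly (3.3, 0.9) before and (1.0, 0.9) after.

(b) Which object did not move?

the brown torus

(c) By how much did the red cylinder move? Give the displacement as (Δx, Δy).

(0.3, 1.1)

From the two frames, the red cylinder sits at roughly (5.2, 2.6) before and (5.5, 3.7) after.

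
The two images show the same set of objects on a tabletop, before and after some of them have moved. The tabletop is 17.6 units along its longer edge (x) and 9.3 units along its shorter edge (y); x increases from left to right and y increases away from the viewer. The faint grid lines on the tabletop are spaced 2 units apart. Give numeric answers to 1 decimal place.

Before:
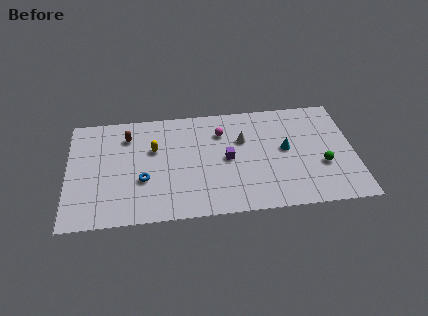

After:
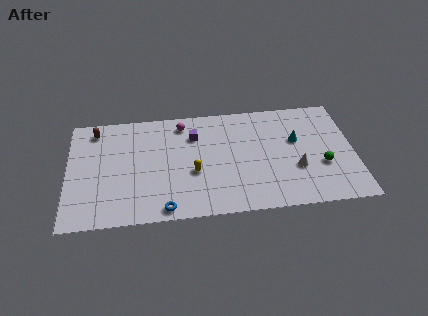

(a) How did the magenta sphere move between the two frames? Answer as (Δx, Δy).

(-2.4, 1.0)

The magenta sphere started near (9.5, 6.9) and ended near (7.1, 7.9).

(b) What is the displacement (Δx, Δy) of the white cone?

(3.2, -2.8)

The white cone was at about (10.8, 6.1) and moved to about (14.0, 3.3).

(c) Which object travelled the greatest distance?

the white cone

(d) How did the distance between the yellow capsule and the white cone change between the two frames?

+0.8

They were about 5.5 units apart before and 6.3 after — 0.8 units further apart.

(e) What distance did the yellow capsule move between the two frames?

3.3

The yellow capsule moved from about (5.3, 5.9) to (7.7, 3.7), a distance of √(2.4² + 2.2²) ≈ 3.3.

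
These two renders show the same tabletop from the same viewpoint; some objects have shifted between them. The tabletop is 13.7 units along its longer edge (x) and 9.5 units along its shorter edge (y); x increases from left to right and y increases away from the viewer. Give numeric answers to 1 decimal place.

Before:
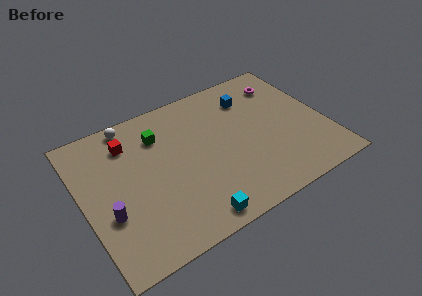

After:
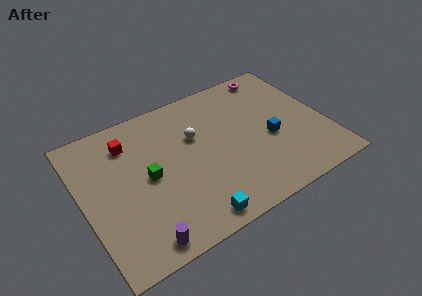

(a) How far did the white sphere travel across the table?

4.1

The white sphere moved from about (3.2, 8.6) to (6.5, 6.1), a distance of √(3.3² + 2.5²) ≈ 4.1.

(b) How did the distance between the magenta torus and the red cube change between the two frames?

-0.3

Before: roughly 9.0 units apart; after: 8.7. That's 0.3 units closer together.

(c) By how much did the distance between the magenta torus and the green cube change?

+1.5

The distance was about 7.3 in the first image and 8.8 in the second, so they moved 1.5 units further apart.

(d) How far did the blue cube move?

3.4

From (9.9, 7.3) to (10.5, 4.0), the blue cube covered √(0.6² + 3.3²) ≈ 3.4 units.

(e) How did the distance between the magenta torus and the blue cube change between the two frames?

+2.6

They were about 2.0 units apart before and 4.6 after — 2.6 units further apart.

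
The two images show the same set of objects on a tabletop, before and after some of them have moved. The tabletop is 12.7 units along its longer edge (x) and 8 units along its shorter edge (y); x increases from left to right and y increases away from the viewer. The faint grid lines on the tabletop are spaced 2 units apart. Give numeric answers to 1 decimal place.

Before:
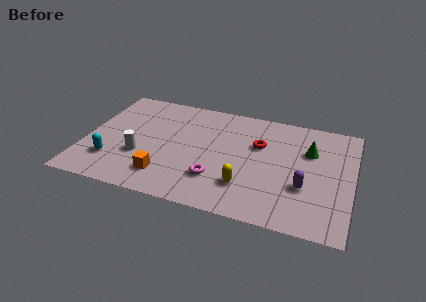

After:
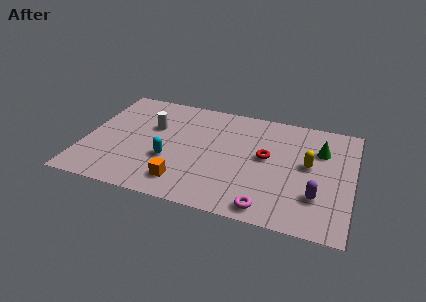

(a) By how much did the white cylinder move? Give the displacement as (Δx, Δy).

(0.4, 2.3)

From the two frames, the white cylinder sits at roughly (2.7, 2.8) before and (3.1, 5.1) after.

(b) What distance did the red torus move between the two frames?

0.9

The red torus moved from about (8.2, 5.2) to (8.6, 4.4), a distance of √(0.4² + 0.8²) ≈ 0.9.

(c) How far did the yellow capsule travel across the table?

3.6

The yellow capsule was near (7.8, 2.1) before and (10.6, 4.4) after, so it travelled √(2.8² + 2.3²) ≈ 3.6 units.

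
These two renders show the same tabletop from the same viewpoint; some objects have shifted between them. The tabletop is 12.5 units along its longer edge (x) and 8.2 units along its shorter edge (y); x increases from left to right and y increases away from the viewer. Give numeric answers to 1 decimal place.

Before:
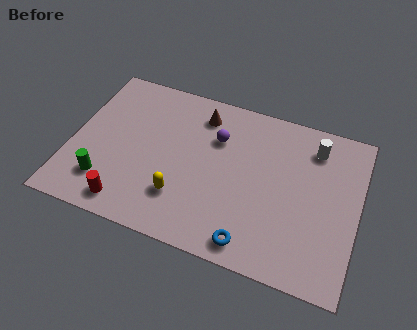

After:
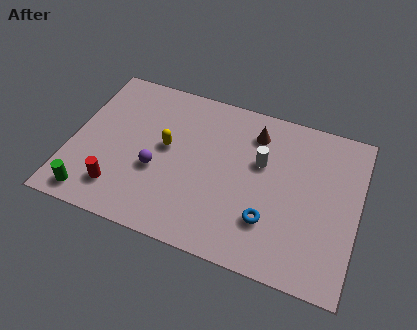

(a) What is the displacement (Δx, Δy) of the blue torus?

(0.6, 1.3)

The blue torus was at about (8.2, 1.0) and moved to about (8.8, 2.3).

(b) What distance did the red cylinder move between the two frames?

0.8

The red cylinder was near (2.8, 1.1) before and (2.3, 1.7) after, so it travelled √(0.5² + 0.6²) ≈ 0.8 units.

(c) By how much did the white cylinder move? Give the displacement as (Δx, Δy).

(-2.2, -1.5)

From the two frames, the white cylinder sits at roughly (10.4, 6.6) before and (8.2, 5.1) after.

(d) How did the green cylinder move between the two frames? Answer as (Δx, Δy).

(-0.5, -0.9)

The green cylinder was at about (1.7, 1.9) and moved to about (1.2, 1.0).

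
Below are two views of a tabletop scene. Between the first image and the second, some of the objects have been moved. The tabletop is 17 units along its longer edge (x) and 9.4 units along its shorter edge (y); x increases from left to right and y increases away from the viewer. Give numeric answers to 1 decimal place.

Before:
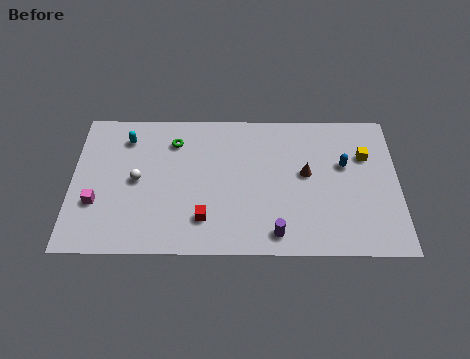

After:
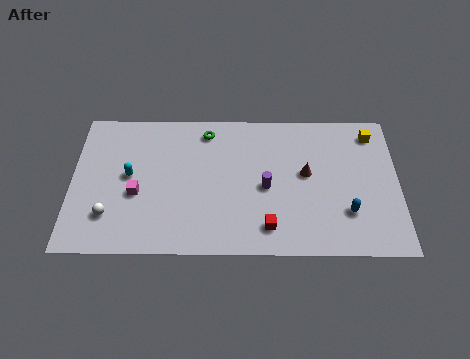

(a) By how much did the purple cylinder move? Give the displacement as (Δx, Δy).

(-0.5, 3.0)

The purple cylinder started near (10.6, 1.3) and ended near (10.1, 4.3).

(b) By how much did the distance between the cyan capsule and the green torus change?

+2.5

They were about 2.5 units apart before and 5.0 after — 2.5 units further apart.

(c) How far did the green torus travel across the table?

1.8

From (5.3, 7.3) to (7.0, 8.0), the green torus covered √(1.7² + 0.7²) ≈ 1.8 units.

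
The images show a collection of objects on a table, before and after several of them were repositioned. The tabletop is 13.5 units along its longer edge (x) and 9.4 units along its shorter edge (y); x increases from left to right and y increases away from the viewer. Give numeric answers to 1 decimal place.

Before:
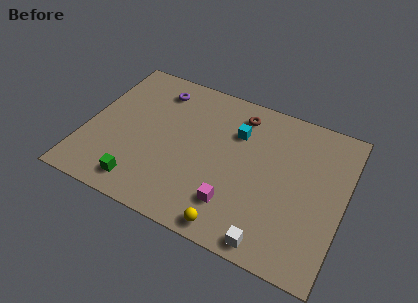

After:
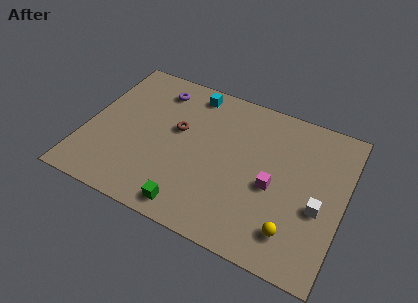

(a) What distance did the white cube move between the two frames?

3.6

The white cube moved from about (10.2, 0.9) to (12.3, 3.8), a distance of √(2.1² + 2.9²) ≈ 3.6.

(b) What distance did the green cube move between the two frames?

2.7

The green cube was near (3.3, 1.4) before and (6.0, 1.1) after, so it travelled √(2.7² + 0.3²) ≈ 2.7 units.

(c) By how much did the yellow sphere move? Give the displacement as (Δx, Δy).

(3.0, 1.0)

The yellow sphere started near (8.2, 0.9) and ended near (11.2, 1.9).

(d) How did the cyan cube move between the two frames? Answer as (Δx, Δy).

(-2.6, 1.6)

From the two frames, the cyan cube sits at roughly (7.7, 6.6) before and (5.1, 8.2) after.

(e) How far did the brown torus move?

3.8

The brown torus moved from about (7.7, 7.8) to (4.7, 5.5), a distance of √(3.0² + 2.3²) ≈ 3.8.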